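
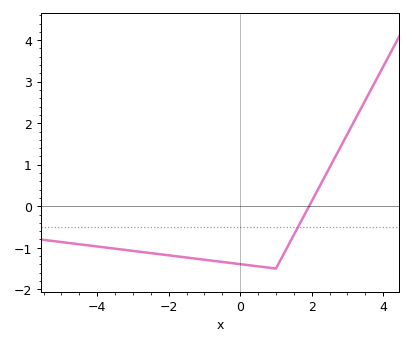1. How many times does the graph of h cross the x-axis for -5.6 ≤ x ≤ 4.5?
1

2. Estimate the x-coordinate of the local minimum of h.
1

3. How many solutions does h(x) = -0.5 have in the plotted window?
1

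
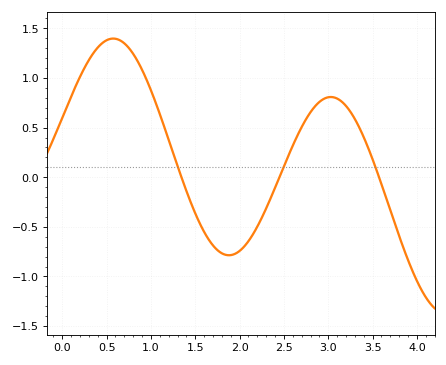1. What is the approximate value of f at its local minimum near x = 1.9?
-0.786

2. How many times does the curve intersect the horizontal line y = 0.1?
3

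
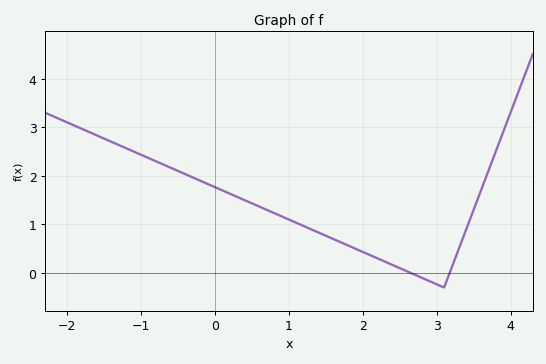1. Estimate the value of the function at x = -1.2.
2.57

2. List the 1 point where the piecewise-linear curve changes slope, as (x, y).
(3.1, -0.3)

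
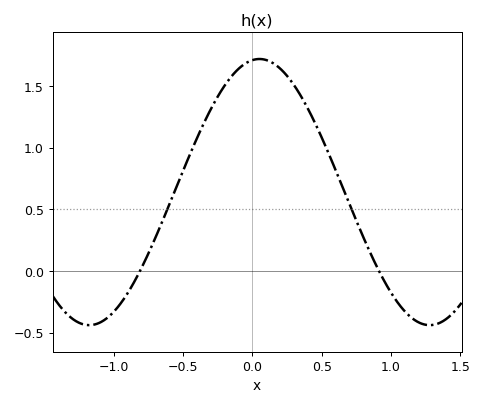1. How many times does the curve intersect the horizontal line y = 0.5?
2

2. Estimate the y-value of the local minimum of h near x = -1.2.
-0.44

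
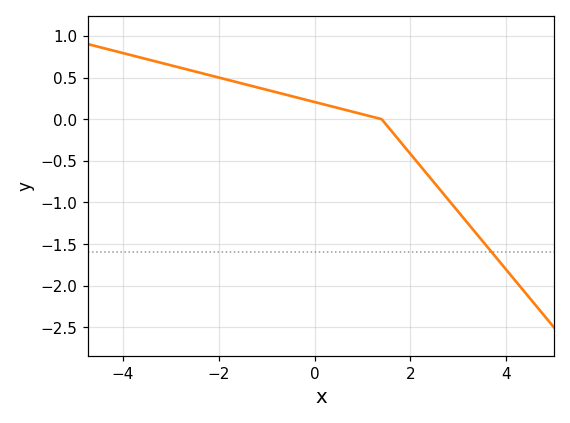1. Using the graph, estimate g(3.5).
-1.46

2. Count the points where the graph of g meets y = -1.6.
1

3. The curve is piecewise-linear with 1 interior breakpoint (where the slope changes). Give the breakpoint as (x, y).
(1.4, 0)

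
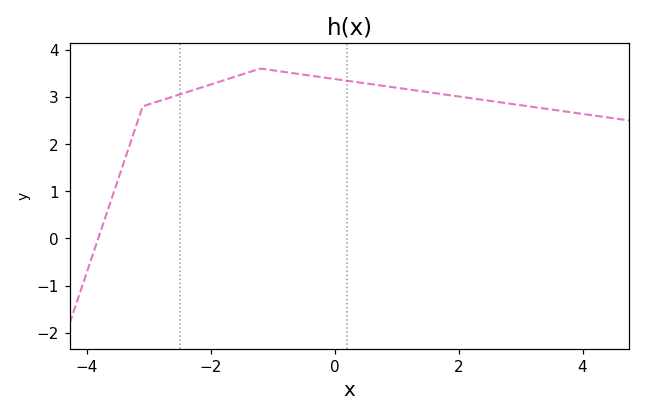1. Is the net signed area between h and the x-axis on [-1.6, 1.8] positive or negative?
positive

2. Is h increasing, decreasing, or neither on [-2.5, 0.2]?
neither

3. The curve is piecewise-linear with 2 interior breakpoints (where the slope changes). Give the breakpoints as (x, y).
(-3.1, 2.8); (-1.2, 3.6)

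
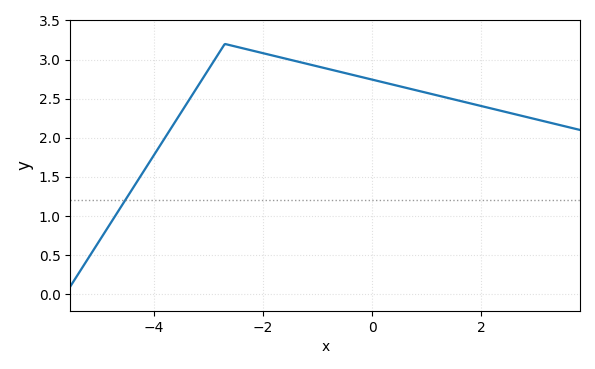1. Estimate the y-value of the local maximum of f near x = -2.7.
3.2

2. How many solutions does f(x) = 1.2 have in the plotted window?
1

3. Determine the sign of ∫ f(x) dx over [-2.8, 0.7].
positive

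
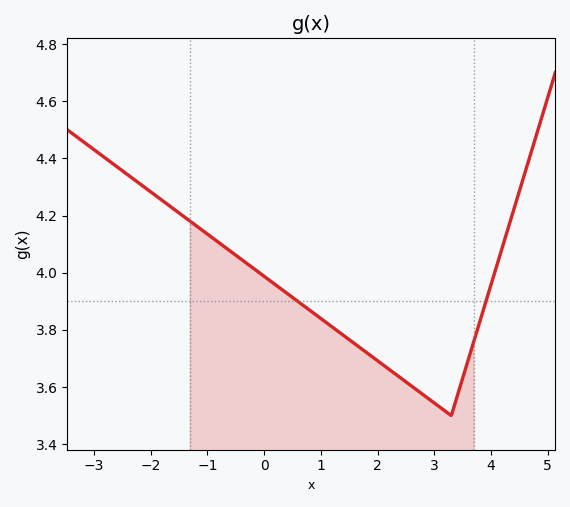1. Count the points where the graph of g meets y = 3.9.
2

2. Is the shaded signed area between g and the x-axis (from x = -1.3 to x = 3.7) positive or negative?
positive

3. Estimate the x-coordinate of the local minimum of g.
3.2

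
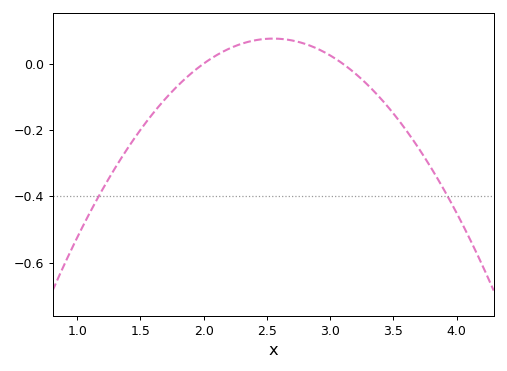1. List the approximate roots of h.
2, 3.1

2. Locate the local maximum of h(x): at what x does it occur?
2.55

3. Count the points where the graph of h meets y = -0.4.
2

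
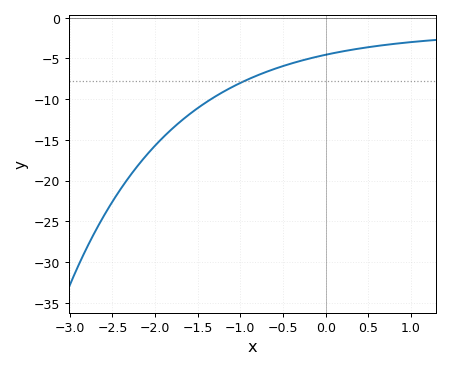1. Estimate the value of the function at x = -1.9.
-14.5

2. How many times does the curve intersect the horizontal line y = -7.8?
1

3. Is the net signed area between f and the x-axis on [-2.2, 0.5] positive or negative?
negative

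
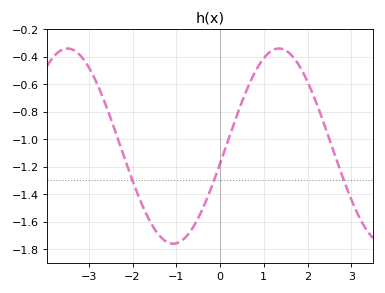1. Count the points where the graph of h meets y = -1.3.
3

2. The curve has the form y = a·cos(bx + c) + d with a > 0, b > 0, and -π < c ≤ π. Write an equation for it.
y = 0.71cos(1.3x - 1.8) - 1.05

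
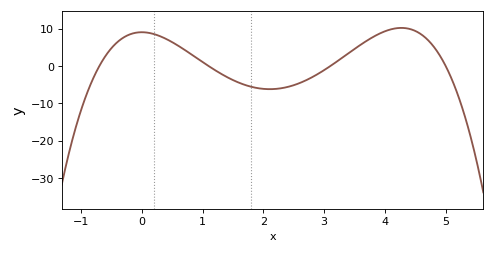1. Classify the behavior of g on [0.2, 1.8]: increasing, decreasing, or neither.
decreasing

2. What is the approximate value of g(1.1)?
0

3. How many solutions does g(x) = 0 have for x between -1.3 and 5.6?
4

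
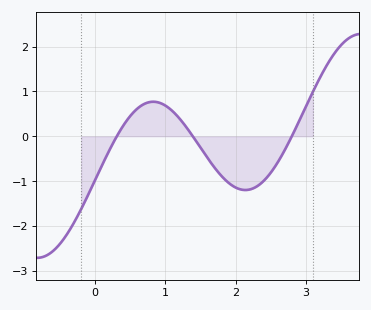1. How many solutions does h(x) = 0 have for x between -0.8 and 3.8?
3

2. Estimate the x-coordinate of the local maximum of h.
0.826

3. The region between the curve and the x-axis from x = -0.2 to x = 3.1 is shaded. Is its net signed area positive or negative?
negative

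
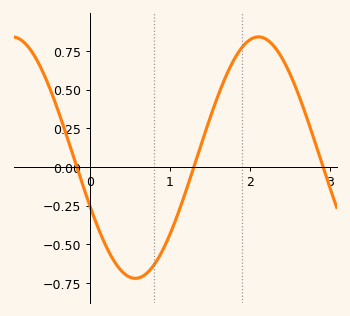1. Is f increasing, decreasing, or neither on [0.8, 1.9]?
increasing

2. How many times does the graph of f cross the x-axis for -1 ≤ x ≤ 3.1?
3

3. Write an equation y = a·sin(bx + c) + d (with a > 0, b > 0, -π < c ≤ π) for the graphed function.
y = 0.78sin(2x - 2.7) + 0.06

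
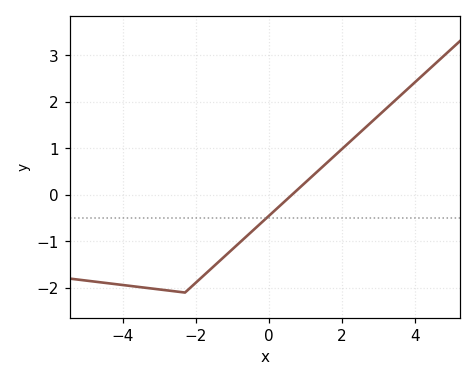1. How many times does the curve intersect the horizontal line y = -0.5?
1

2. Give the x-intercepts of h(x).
0.626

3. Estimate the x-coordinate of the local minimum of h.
-2.3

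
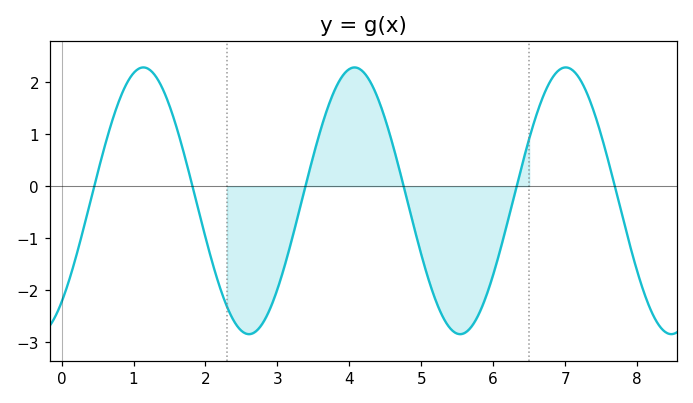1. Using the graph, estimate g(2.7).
-2.79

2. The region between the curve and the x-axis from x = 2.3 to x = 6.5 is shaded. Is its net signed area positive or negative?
negative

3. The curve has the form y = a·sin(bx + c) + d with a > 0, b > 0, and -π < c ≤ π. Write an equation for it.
y = 2.56sin(2.14x - 0.862) - 0.28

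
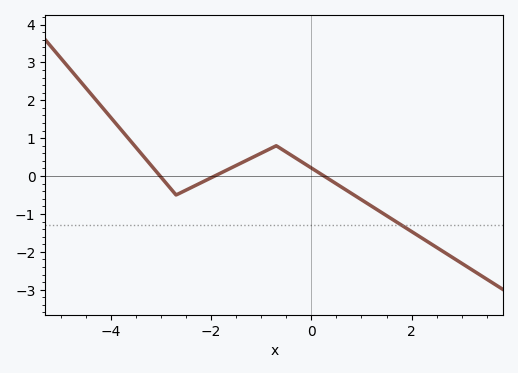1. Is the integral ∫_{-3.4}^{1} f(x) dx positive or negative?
positive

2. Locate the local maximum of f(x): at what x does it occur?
-0.6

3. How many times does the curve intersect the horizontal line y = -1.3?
1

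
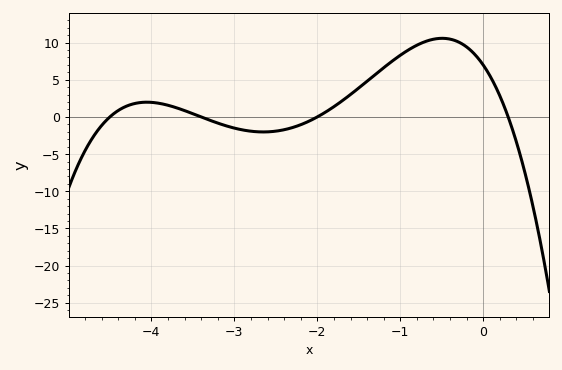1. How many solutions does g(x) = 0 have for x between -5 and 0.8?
4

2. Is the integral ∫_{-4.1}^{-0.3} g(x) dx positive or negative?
positive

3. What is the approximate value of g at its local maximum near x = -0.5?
10.6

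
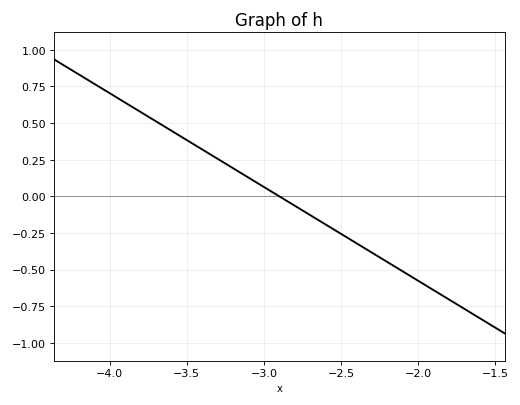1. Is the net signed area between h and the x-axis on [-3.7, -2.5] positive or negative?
positive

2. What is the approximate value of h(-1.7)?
-0.75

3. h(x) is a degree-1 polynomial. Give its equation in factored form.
y = -0.64(x + 2.9)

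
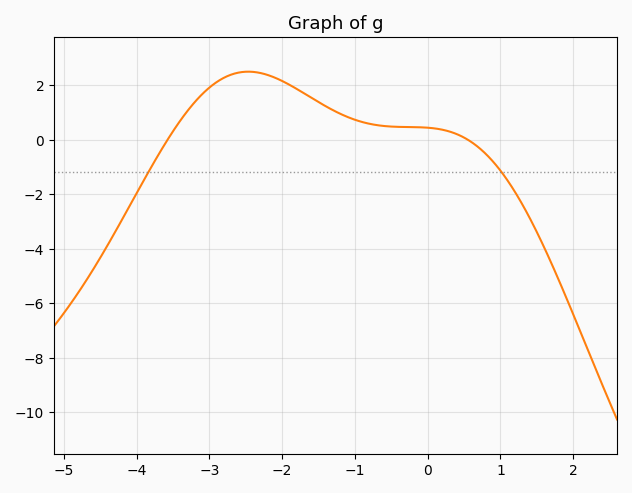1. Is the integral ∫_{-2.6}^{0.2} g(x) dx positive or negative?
positive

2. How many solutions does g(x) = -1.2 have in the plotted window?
2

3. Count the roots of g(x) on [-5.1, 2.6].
2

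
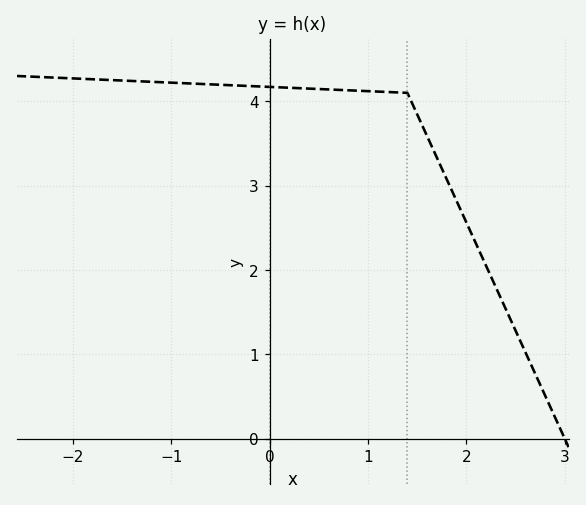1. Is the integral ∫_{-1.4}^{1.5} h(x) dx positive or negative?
positive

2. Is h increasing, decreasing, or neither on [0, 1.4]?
decreasing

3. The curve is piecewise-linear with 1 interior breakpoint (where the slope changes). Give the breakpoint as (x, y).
(1.4, 4.1)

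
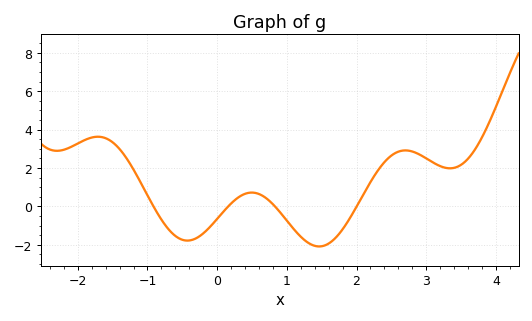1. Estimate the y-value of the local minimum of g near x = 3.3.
1.98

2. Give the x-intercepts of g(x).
-0.913, 0.159, 0.83, 2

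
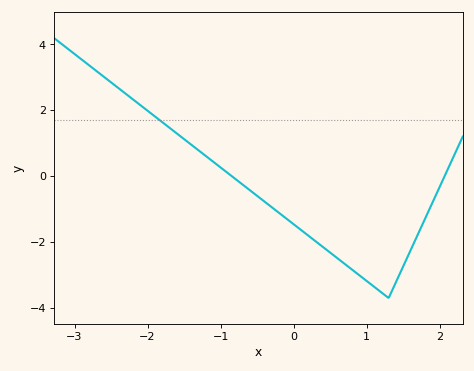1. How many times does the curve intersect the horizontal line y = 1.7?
1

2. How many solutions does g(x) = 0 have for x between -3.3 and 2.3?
2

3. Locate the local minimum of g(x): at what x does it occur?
1.3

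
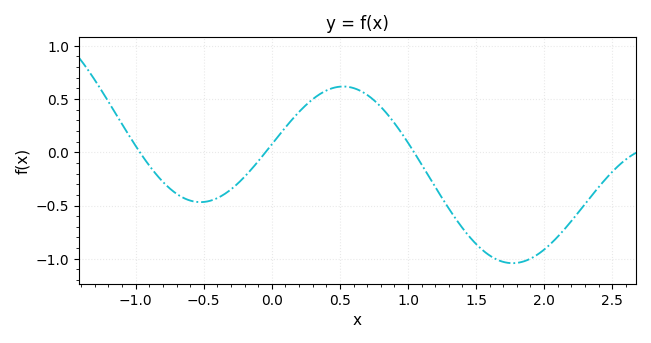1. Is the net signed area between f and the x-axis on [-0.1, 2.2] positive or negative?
negative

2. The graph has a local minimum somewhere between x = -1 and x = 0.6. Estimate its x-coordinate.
-0.5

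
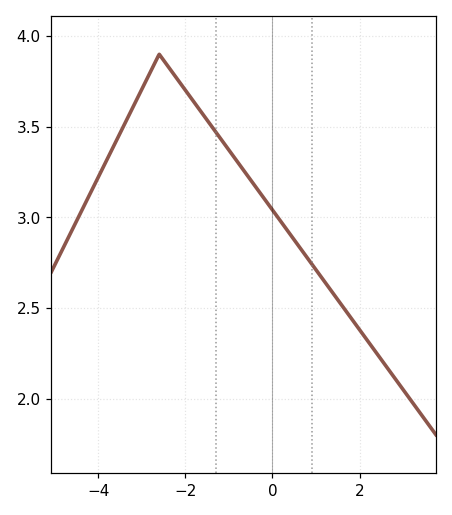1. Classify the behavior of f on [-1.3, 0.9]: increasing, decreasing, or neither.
decreasing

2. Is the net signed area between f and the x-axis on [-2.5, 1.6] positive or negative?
positive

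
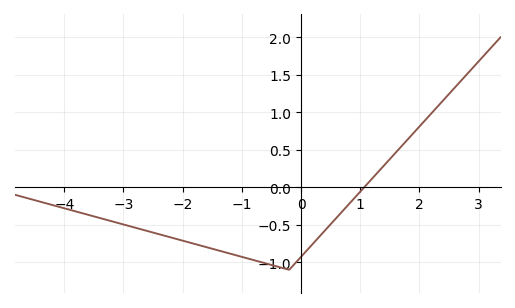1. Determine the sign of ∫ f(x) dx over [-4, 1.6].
negative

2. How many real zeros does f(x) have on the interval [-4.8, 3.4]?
1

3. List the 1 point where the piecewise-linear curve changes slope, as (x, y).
(-0.2, -1.1)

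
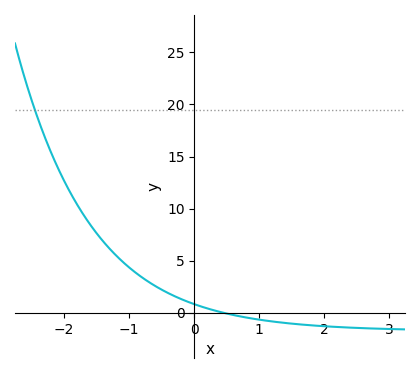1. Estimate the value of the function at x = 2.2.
-1.36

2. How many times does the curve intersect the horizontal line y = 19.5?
1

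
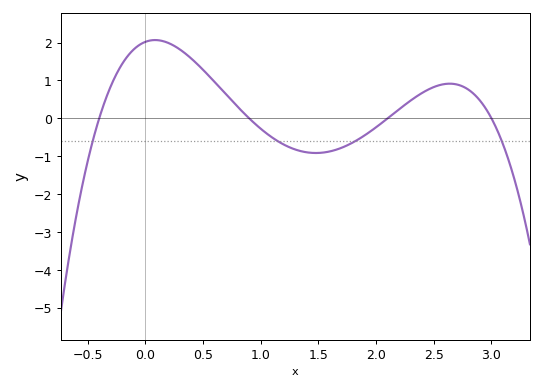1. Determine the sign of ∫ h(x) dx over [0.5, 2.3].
negative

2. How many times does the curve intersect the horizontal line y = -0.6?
4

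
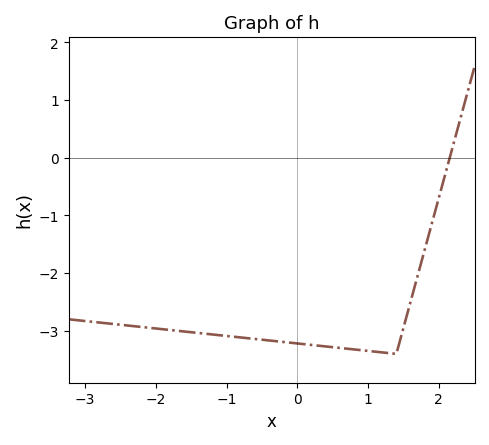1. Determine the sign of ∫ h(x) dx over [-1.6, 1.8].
negative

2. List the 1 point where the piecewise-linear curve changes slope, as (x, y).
(1.4, -3.4)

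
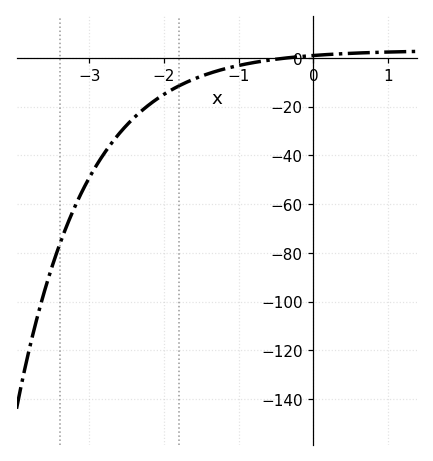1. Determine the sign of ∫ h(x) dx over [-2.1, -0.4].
negative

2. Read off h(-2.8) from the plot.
-39.1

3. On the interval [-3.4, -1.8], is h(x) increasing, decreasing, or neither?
increasing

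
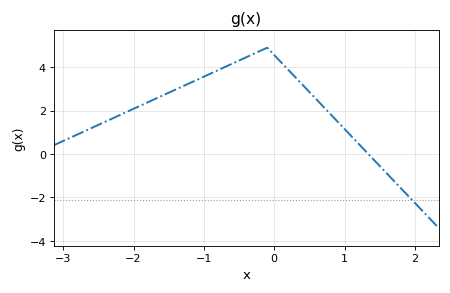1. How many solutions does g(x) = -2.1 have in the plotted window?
1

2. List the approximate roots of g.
1.34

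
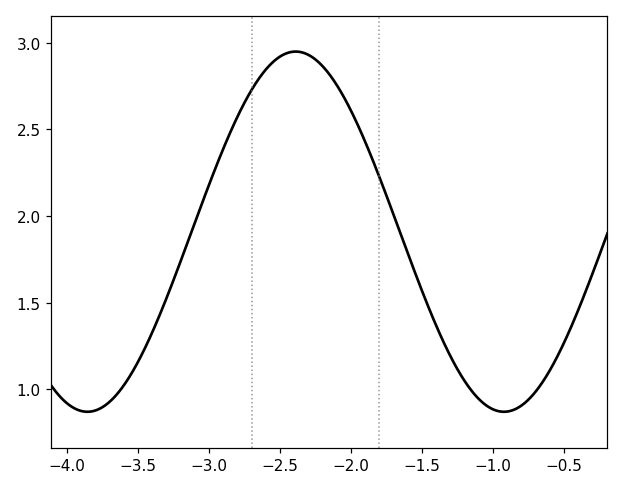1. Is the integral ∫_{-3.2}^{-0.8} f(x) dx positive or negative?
positive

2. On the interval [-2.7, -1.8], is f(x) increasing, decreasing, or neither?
neither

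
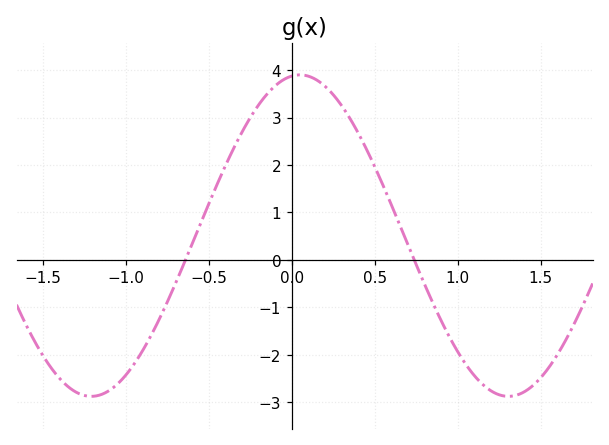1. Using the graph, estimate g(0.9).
-1.3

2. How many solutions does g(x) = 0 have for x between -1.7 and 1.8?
2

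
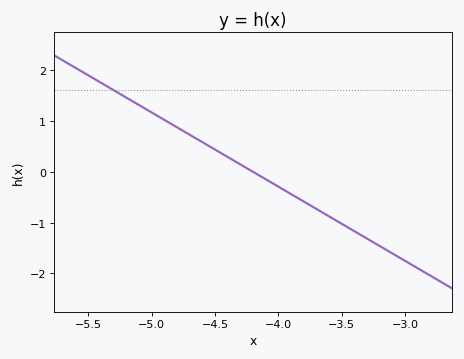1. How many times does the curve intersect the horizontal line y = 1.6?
1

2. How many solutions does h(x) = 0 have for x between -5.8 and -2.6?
1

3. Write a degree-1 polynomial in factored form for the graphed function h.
y = -1.46(x + 4.2)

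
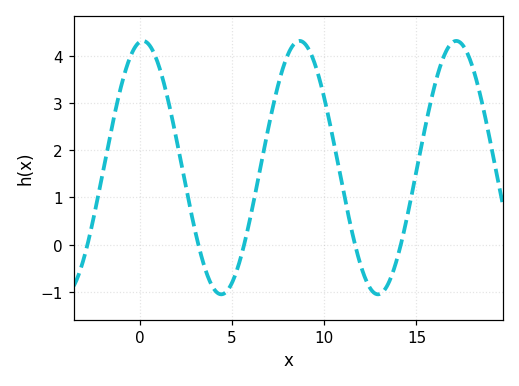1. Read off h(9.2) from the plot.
4.1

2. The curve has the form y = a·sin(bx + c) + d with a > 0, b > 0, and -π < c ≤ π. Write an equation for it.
y = 2.68sin(0.74x + 1.4) + 1.63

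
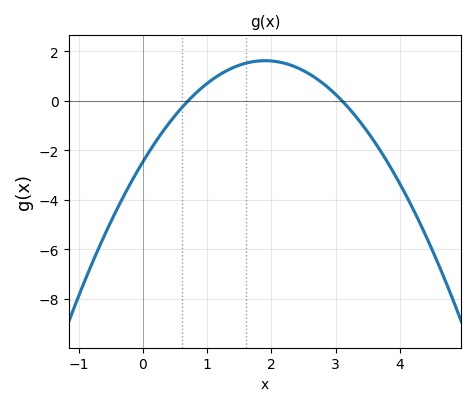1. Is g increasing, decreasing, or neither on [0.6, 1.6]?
increasing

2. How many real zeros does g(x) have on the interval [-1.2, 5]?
2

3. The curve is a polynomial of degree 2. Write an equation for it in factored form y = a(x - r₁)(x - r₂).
y = -1.13(x - 0.7)(x - 3.1)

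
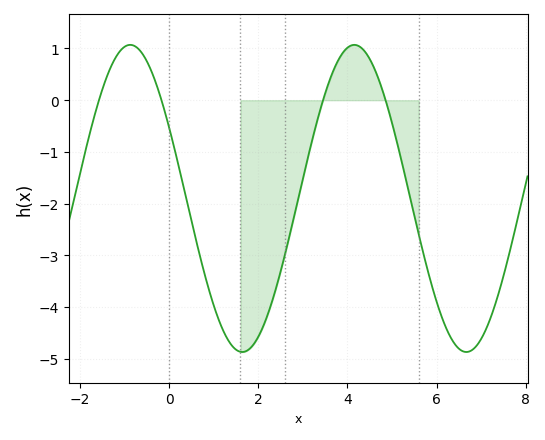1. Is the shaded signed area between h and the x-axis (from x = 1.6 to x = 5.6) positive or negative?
negative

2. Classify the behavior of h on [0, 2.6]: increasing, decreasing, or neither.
neither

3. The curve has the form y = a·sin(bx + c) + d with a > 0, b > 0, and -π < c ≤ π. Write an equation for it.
y = 2.97sin(1.2x + 2.7) - 1.9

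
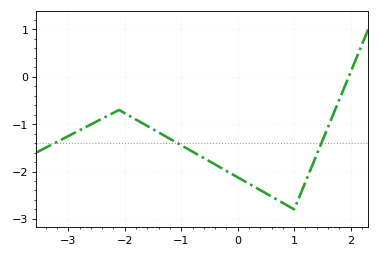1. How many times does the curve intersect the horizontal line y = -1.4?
3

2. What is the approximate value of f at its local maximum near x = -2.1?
-0.7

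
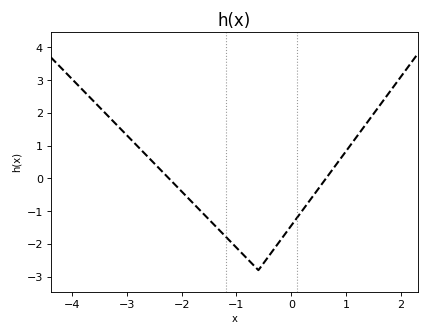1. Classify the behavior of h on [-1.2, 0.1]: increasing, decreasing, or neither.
neither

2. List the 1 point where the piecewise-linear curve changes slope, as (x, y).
(-0.6, -2.8)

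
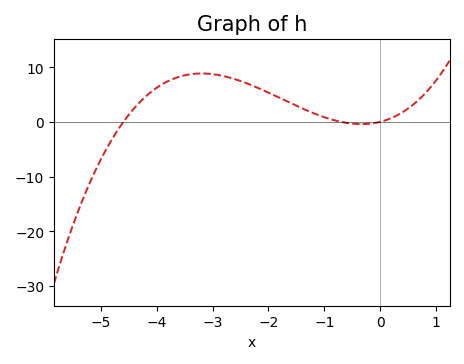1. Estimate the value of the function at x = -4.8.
-3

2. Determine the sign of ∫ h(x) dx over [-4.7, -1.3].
positive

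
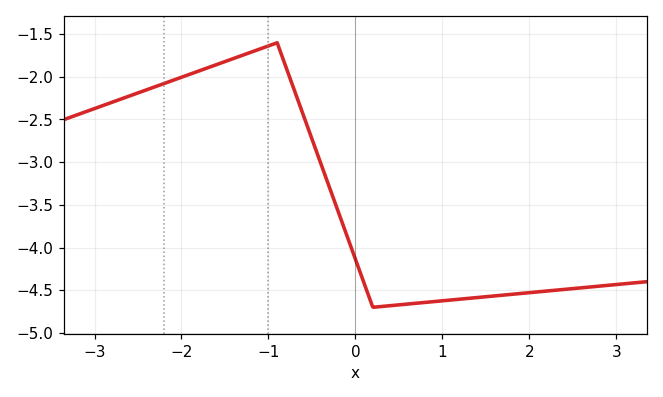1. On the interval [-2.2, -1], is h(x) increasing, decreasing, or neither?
increasing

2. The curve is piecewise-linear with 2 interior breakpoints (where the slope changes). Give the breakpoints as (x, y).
(-0.9, -1.6); (0.2, -4.7)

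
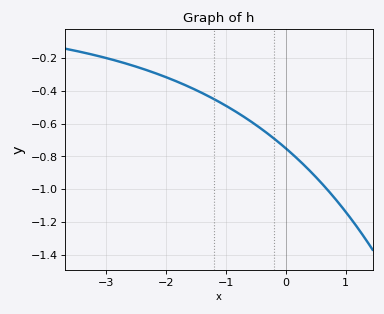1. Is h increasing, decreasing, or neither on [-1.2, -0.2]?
decreasing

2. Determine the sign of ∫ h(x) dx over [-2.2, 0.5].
negative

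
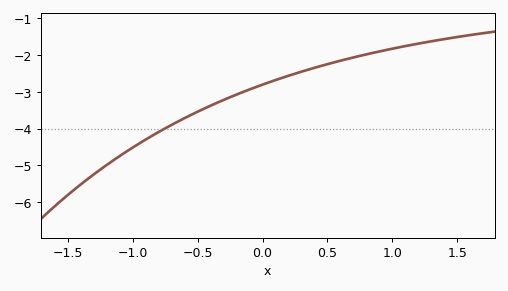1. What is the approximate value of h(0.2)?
-2.56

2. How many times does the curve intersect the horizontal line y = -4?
1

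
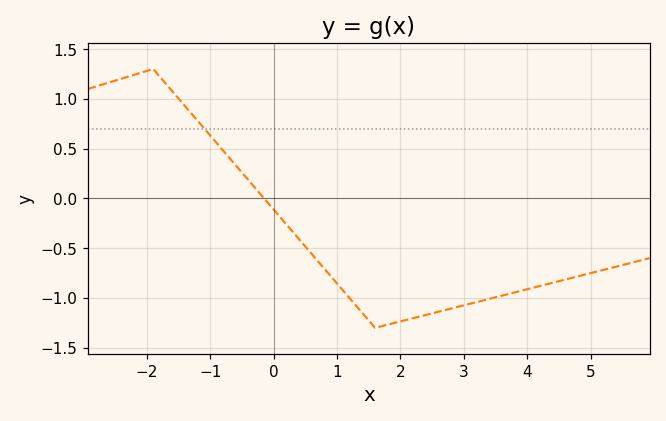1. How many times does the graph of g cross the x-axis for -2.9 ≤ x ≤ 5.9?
1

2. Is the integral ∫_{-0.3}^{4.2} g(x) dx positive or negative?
negative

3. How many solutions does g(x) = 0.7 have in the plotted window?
1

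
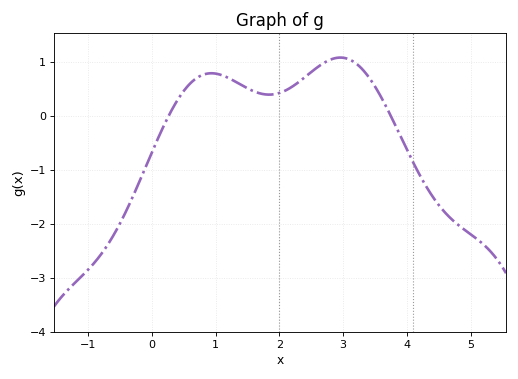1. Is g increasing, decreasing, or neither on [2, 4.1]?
neither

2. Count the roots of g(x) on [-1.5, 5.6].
2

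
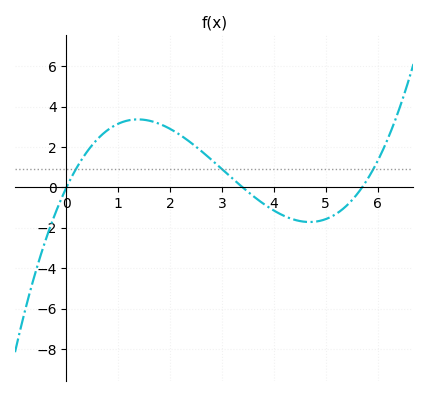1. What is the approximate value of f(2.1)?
2.75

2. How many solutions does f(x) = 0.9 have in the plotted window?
3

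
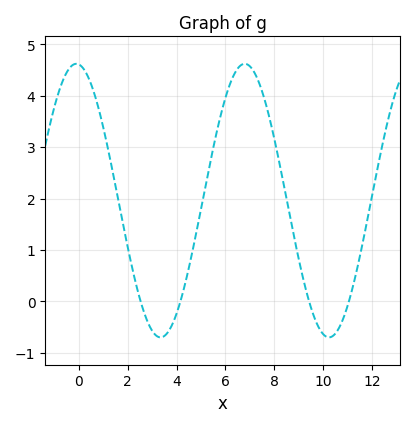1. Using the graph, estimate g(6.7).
4.61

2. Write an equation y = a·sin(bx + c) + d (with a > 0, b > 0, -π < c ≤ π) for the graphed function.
y = 2.66sin(0.91x + 1.67) + 1.96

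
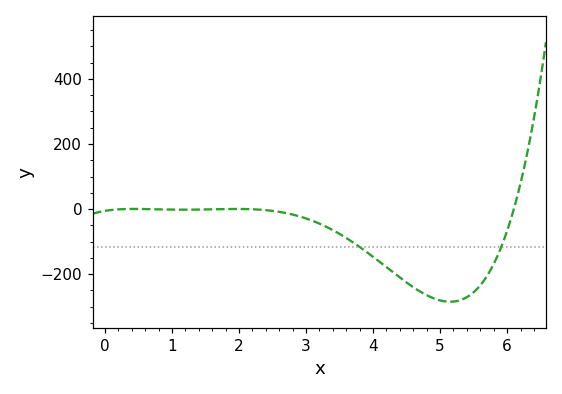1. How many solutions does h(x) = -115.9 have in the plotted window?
2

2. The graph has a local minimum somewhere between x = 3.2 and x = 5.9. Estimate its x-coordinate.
5.2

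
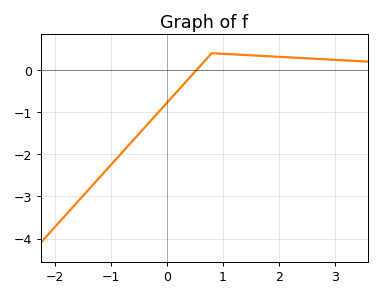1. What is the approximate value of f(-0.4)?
-1.37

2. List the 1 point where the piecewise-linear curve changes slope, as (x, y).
(0.8, 0.4)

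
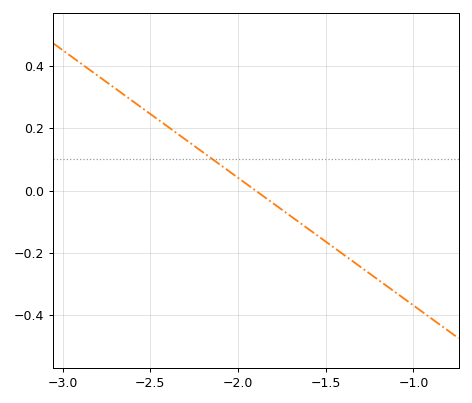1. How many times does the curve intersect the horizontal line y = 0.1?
1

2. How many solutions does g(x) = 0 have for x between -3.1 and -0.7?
1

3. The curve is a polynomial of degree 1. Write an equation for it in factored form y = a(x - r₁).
y = -0.41(x + 1.9)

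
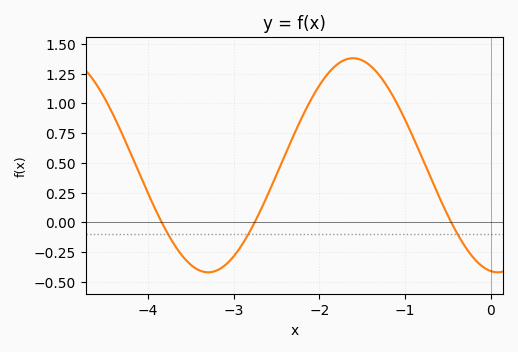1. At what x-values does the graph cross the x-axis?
-3.84, -2.75, -0.461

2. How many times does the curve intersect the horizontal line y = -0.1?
3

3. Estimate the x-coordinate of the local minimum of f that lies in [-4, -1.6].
-3.3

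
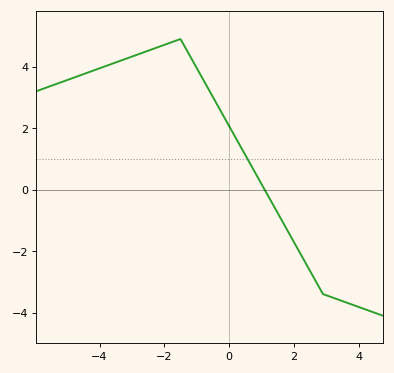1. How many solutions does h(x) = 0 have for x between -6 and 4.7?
1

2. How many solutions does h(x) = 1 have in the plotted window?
1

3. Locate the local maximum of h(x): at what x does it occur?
-1.6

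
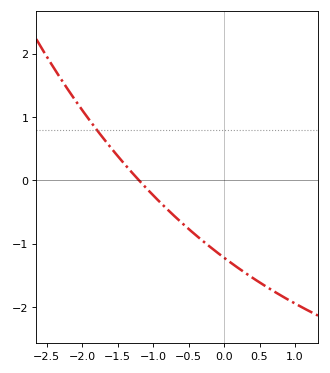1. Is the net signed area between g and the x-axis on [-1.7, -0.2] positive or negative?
negative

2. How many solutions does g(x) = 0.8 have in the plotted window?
1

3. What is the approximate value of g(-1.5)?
0.384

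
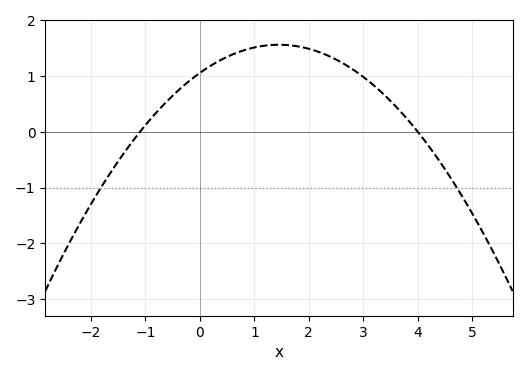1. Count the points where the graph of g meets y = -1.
2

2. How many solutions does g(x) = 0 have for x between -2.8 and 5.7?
2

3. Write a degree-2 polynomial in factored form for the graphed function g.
y = -0.24(x + 1.1)(x - 4)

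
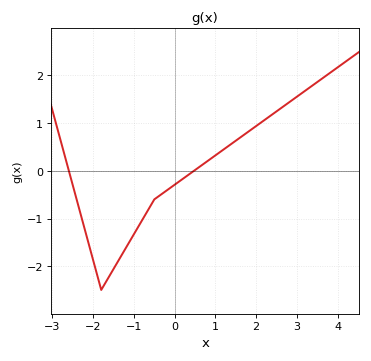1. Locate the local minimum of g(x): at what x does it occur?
-1.8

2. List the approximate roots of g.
-2.6, 0.4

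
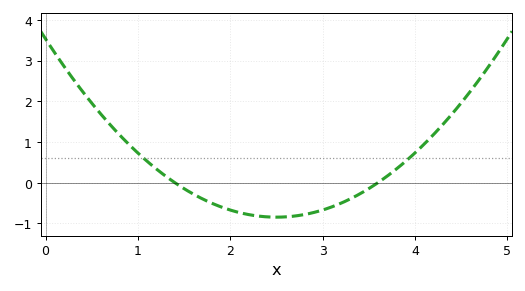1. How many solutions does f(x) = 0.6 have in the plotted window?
2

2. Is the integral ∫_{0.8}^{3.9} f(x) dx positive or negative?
negative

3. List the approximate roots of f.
1.4, 3.6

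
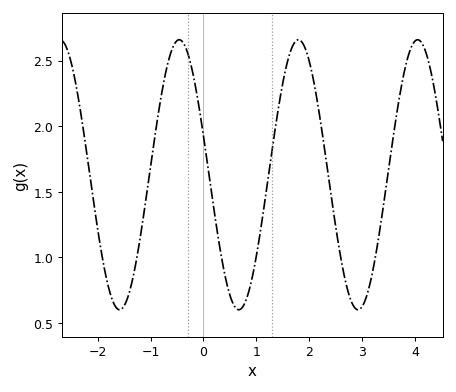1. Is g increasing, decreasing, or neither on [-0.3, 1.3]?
neither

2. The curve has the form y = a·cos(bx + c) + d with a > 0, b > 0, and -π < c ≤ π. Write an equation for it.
y = 1.03cos(2.8x + 1.3) + 1.63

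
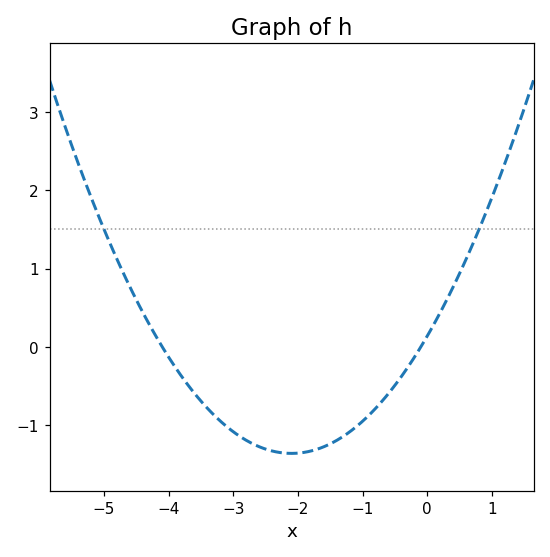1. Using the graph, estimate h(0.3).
0.598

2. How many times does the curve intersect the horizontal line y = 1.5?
2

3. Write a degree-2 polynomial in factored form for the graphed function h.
y = 0.34(x + 4.1)(x + 0.1)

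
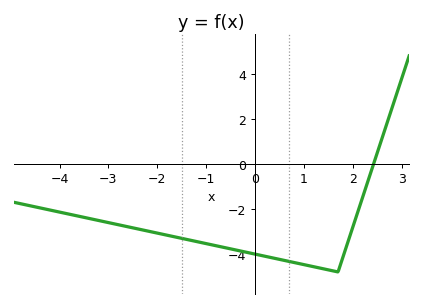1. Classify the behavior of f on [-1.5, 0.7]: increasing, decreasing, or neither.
decreasing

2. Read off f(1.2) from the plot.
-4.6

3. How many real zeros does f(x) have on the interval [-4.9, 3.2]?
1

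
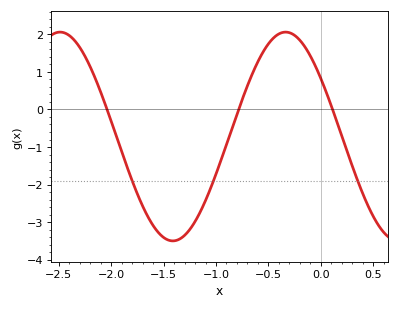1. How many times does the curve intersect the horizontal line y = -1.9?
3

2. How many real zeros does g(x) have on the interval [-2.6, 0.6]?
3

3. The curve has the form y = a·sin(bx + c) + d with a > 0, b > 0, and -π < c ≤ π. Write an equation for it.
y = 2.78sin(2.92x + 2.55) - 0.72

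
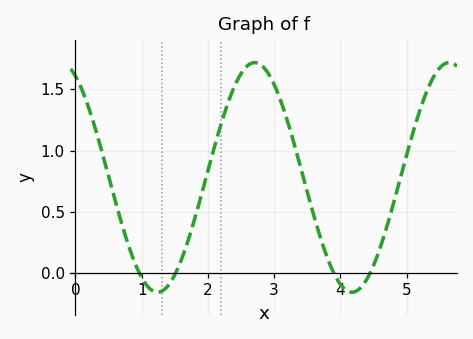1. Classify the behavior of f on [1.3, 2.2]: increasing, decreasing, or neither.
increasing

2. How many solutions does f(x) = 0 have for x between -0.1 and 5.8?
4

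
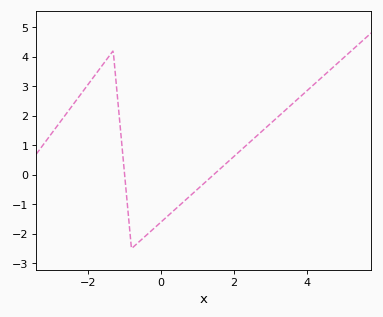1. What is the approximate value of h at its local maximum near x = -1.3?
4.2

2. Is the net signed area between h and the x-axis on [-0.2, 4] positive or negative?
positive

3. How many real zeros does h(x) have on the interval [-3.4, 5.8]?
2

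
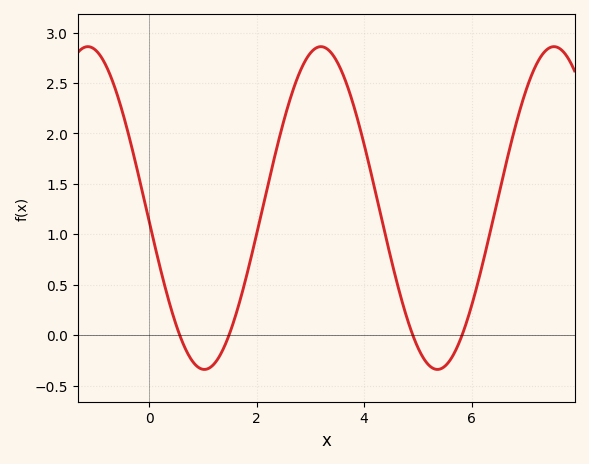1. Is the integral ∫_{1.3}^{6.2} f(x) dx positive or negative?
positive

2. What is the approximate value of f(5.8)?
-0.05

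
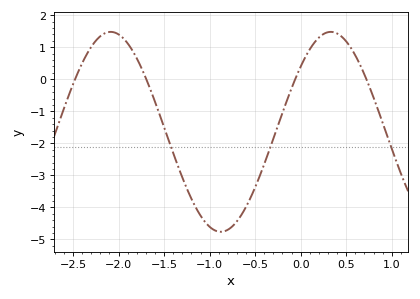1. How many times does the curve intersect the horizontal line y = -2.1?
3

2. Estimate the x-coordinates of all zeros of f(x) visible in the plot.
-2.5, -1.7, -0.1, 0.7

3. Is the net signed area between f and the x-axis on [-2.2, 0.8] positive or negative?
negative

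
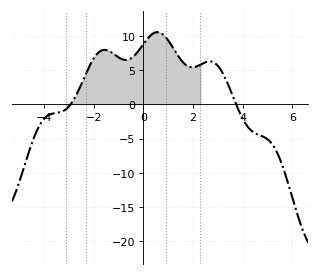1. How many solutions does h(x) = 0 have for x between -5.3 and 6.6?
2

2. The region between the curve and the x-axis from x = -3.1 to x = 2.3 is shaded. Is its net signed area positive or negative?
positive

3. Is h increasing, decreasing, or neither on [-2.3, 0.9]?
neither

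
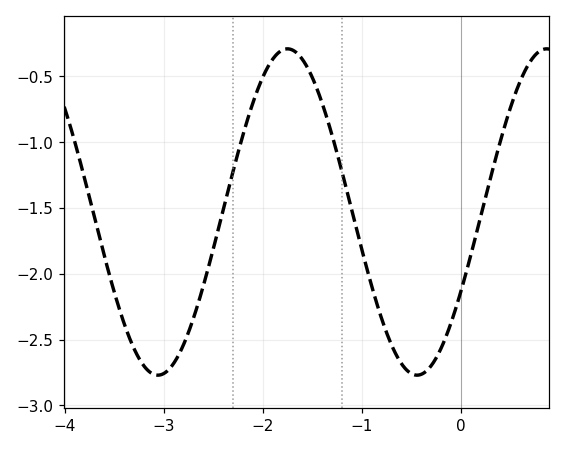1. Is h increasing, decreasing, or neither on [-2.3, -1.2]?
neither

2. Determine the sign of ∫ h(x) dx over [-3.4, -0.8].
negative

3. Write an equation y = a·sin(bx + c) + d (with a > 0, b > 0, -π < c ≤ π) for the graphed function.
y = 1.24sin(2.4x - 0.51) - 1.53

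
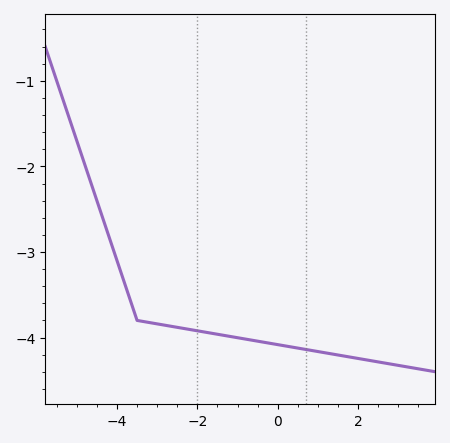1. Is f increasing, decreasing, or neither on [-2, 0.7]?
decreasing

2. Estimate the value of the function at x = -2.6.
-3.87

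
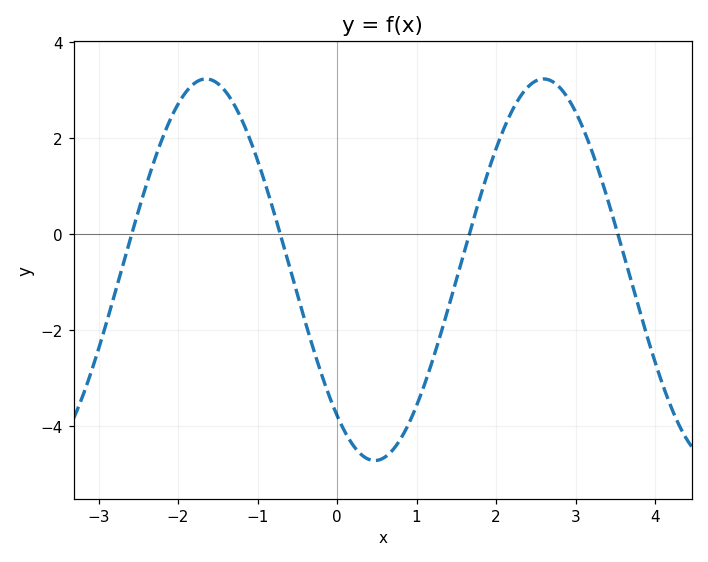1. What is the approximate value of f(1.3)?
-2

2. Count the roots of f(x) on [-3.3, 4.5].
4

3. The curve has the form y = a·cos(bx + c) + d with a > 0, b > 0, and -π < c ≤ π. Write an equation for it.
y = 3.97cos(1.5x + 2.4) - 0.74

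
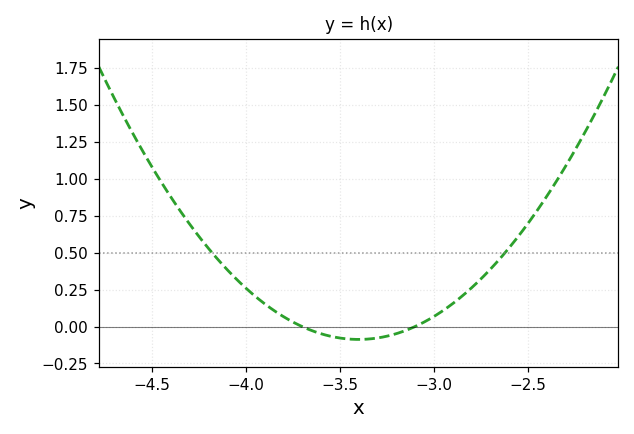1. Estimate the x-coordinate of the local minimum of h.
-3.4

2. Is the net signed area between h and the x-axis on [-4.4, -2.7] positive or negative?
positive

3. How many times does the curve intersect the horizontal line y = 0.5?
2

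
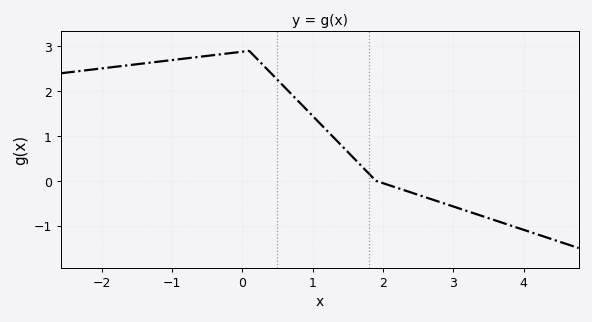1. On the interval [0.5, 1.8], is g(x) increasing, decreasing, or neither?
decreasing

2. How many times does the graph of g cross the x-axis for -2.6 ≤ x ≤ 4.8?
1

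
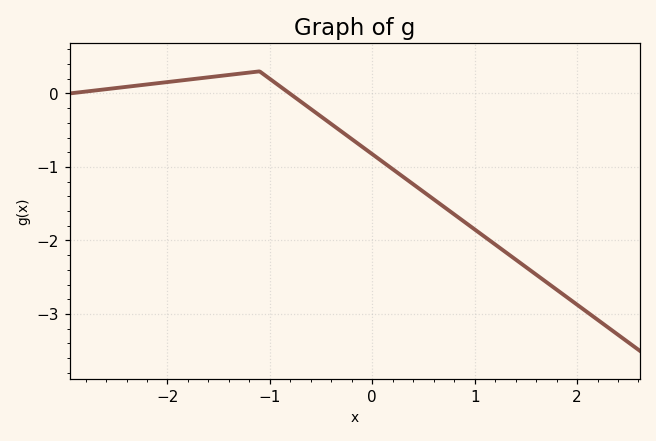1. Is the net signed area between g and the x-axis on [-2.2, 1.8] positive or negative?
negative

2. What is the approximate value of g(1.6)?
-2.5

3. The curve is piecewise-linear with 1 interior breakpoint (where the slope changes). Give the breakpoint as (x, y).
(-1.1, 0.3)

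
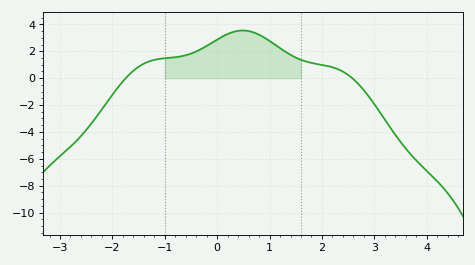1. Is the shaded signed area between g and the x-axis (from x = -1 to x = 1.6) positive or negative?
positive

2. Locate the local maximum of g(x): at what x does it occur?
0.487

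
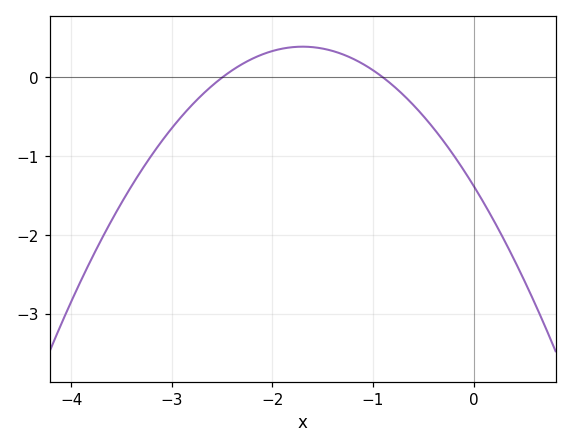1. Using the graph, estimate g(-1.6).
0.384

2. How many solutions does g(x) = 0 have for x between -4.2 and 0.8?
2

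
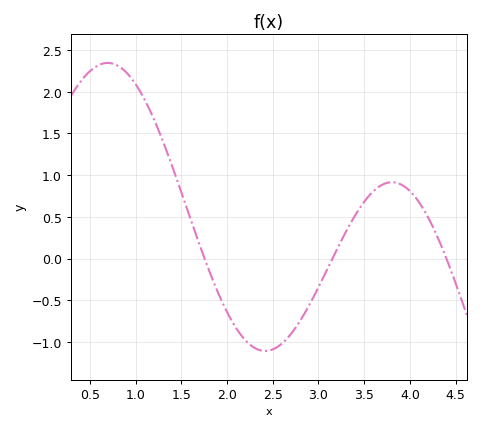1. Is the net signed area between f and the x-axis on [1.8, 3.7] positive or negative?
negative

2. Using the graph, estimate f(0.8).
2.31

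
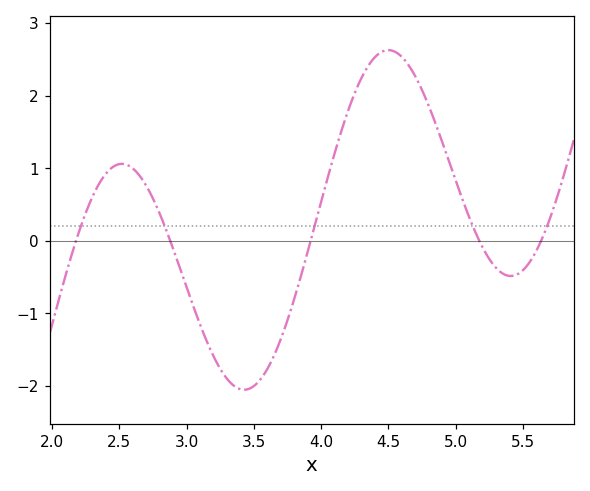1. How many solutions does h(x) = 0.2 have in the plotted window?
5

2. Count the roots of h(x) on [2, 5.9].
5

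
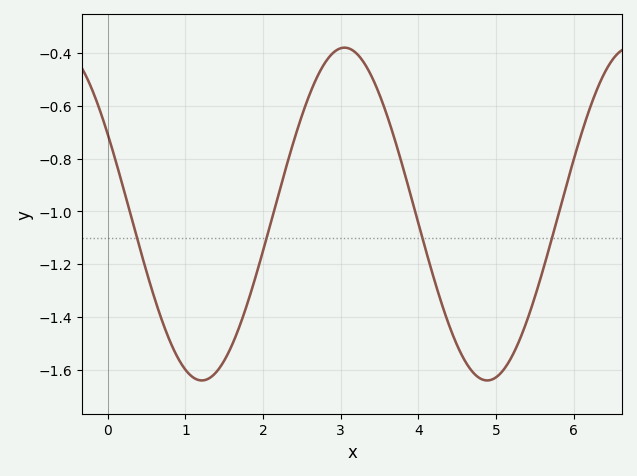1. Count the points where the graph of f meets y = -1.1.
4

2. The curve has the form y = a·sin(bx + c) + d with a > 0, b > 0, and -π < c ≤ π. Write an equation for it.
y = 0.63sin(1.7x + 2.6) - 1.01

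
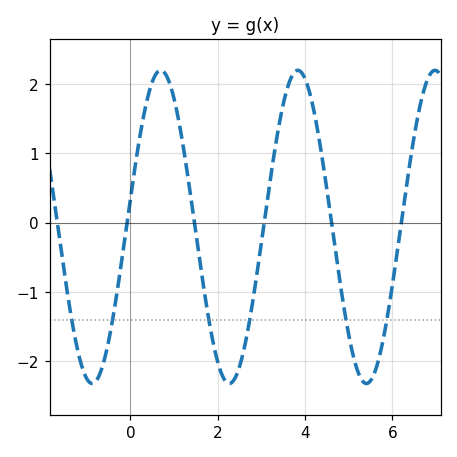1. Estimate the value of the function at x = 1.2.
1.14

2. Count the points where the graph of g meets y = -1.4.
6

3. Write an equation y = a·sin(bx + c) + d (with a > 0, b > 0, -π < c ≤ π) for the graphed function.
y = 2.26sin(2x + 0.18) - 0.06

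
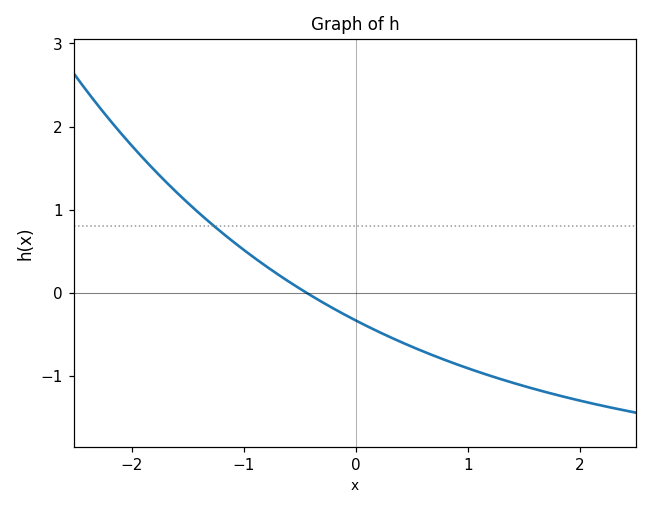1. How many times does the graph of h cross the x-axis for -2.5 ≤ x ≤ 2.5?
1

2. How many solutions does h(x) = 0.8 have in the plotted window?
1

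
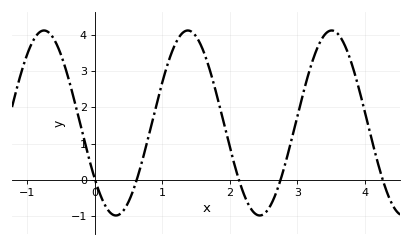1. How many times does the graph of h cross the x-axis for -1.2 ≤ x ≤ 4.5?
5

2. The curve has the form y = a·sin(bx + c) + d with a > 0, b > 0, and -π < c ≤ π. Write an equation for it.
y = 2.55sin(3x - 2.5) + 1.57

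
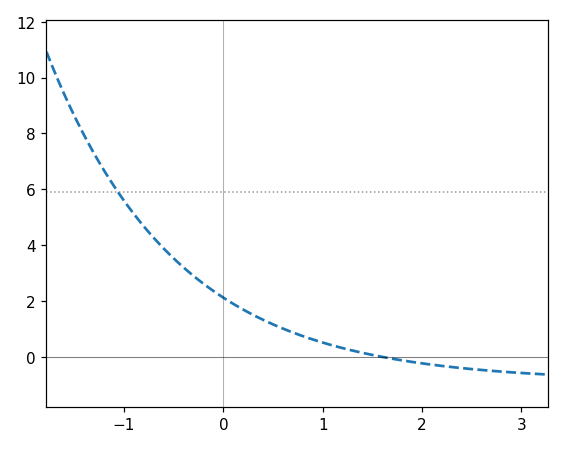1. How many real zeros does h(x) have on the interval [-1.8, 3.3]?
1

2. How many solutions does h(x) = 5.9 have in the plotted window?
1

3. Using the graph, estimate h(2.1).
-0.2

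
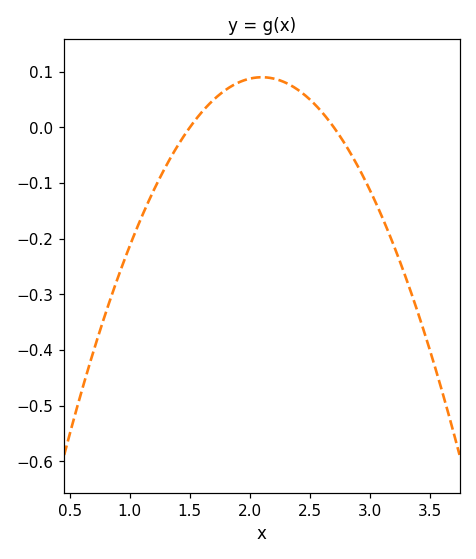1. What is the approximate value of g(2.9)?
-0.07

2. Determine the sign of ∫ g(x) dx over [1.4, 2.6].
positive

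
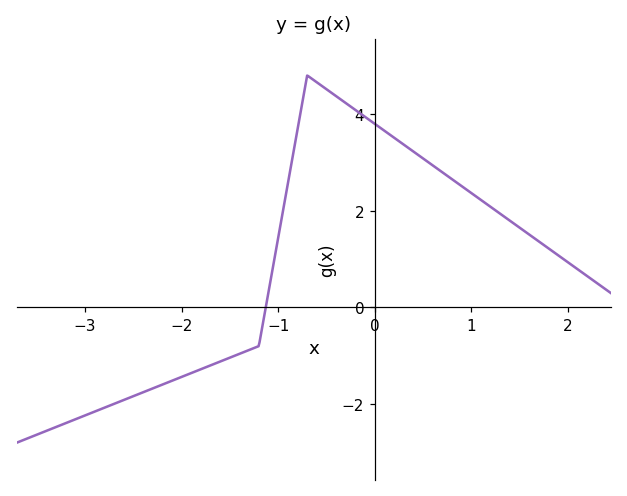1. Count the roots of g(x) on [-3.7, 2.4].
1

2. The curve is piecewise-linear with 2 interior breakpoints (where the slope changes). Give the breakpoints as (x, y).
(-1.2, -0.8); (-0.7, 4.8)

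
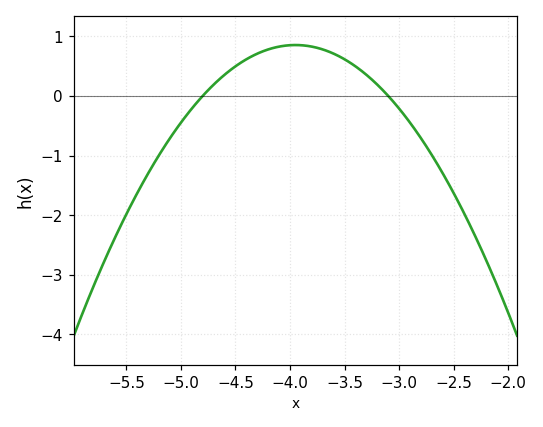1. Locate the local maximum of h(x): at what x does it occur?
-3.95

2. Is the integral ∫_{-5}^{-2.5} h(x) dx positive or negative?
positive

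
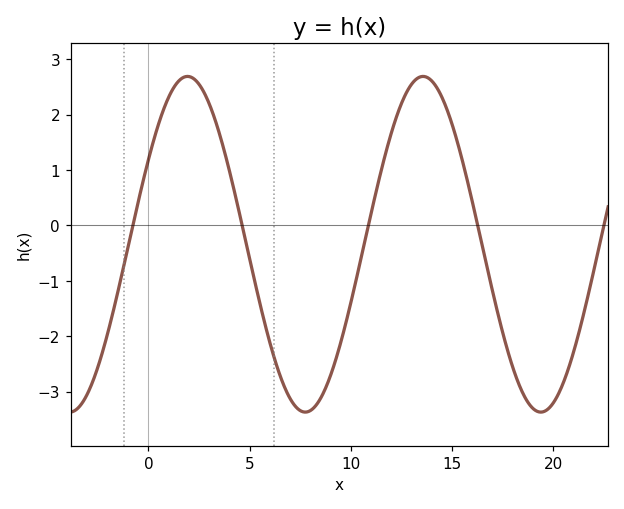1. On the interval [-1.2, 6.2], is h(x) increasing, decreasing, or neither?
neither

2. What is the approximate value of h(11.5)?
1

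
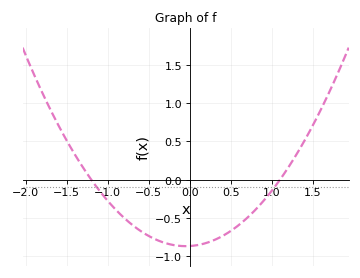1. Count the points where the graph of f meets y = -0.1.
2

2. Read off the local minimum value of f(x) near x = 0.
-0.85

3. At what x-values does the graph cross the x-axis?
-1.2, 1.1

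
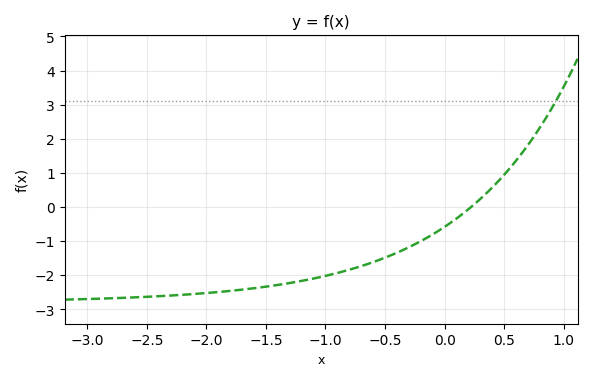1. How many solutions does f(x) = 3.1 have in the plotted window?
1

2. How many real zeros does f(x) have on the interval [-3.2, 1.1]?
1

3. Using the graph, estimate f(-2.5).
-2.6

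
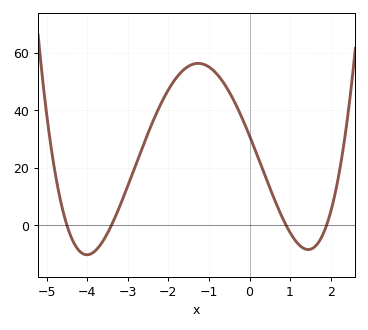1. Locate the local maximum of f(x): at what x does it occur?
-1.2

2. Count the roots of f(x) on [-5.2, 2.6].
4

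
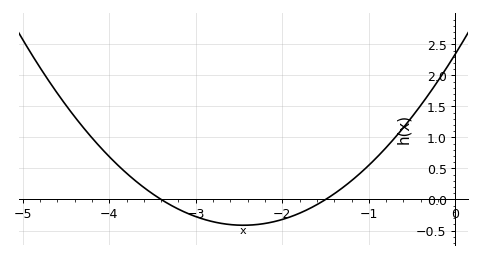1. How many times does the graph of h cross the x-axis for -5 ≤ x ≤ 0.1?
2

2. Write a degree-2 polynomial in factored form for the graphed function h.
y = 0.46(x + 3.4)(x + 1.5)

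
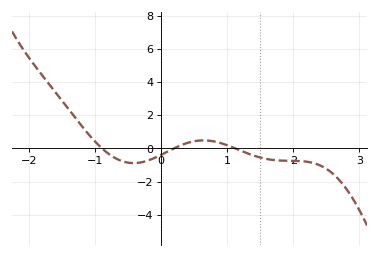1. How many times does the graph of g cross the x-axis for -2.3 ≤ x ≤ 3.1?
3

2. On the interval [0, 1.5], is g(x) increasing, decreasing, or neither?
neither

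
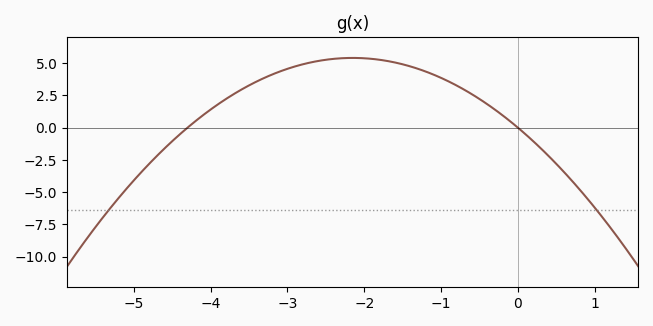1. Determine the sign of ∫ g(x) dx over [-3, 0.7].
positive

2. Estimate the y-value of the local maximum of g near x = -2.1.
5.4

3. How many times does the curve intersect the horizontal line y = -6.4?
2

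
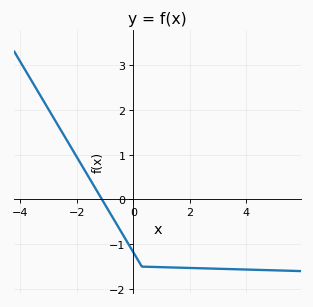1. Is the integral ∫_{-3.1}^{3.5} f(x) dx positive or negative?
negative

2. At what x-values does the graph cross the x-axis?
-1.2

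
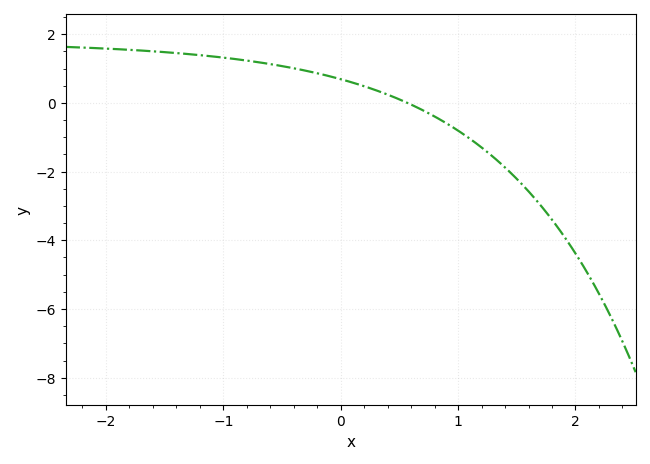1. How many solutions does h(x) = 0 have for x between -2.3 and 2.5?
1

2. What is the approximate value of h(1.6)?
-2.6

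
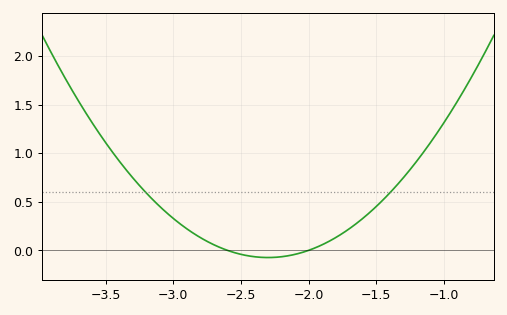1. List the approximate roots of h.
-2.6, -2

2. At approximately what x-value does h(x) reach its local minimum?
-2.3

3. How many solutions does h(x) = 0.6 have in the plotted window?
2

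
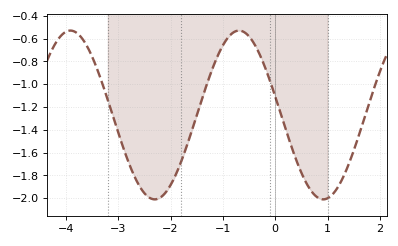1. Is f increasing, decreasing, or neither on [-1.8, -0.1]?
neither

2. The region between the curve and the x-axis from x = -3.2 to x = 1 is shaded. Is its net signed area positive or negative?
negative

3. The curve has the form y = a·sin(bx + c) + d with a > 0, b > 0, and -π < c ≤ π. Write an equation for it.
y = 0.74sin(1.95x + 2.92) - 1.27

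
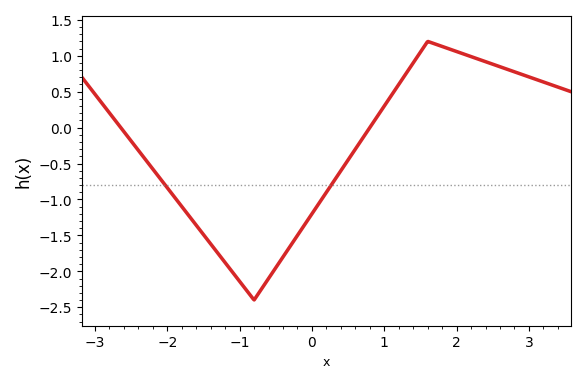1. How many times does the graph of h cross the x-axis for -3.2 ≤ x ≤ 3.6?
2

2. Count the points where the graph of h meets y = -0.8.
2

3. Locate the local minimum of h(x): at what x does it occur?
-0.8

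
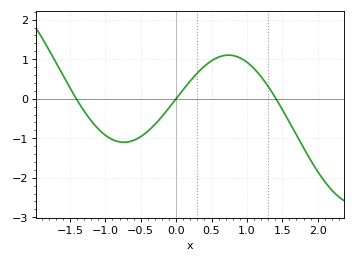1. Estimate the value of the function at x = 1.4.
0.032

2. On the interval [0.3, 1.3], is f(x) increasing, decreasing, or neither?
neither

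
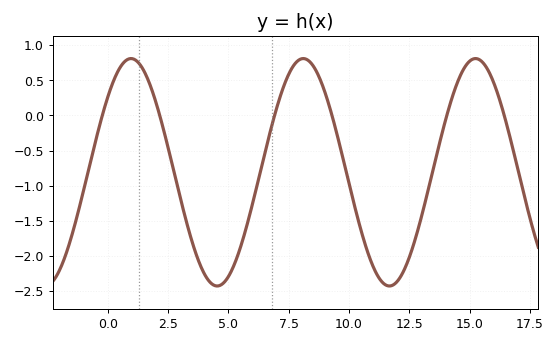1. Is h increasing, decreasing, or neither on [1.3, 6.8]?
neither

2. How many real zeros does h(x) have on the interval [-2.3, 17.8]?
6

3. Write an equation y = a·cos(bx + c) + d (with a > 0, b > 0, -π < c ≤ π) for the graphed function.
y = 1.62cos(0.88x - 0.85) - 0.81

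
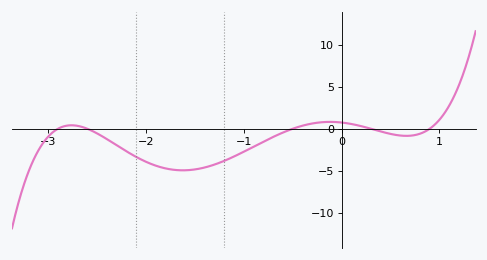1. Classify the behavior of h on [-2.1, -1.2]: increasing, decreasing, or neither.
neither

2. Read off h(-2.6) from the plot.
0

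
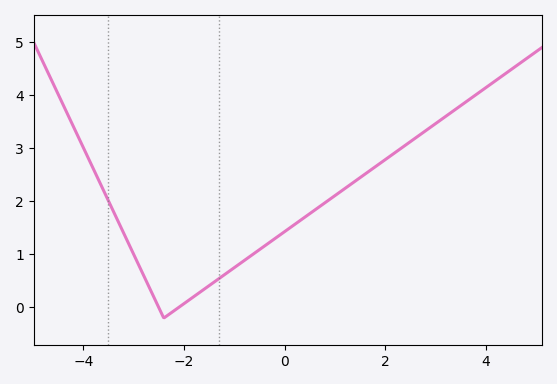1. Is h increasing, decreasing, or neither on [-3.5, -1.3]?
neither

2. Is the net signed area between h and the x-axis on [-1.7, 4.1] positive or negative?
positive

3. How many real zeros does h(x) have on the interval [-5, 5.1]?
2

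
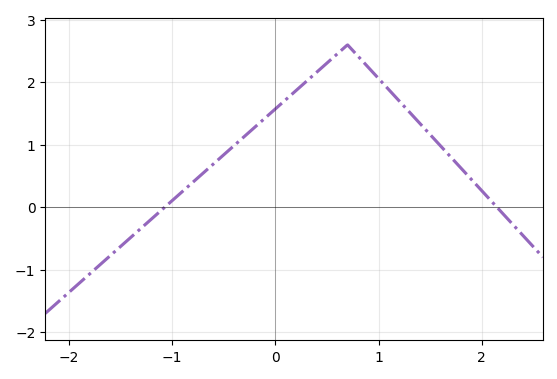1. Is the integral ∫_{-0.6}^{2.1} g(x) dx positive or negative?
positive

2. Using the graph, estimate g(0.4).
2.16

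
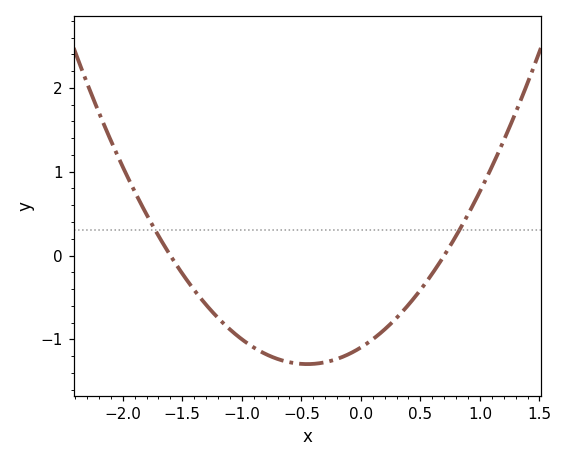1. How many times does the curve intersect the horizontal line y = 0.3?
2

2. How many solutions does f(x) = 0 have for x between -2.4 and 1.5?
2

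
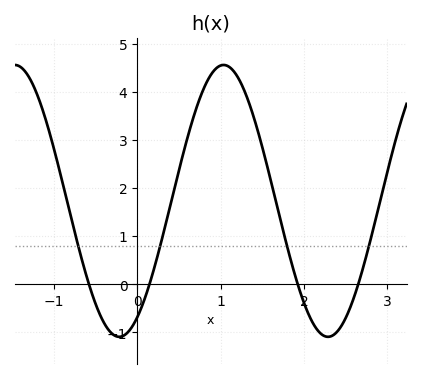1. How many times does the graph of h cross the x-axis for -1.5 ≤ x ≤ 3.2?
4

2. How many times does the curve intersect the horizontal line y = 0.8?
4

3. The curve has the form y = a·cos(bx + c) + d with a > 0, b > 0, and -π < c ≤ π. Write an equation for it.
y = 2.83cos(2.5x - 2.6) + 1.74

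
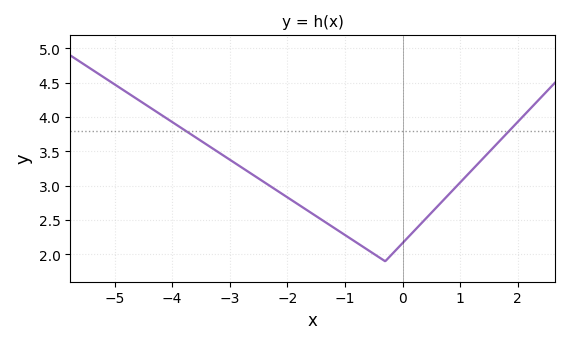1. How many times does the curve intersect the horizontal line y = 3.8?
2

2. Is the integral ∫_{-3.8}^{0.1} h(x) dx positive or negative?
positive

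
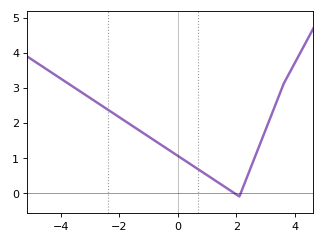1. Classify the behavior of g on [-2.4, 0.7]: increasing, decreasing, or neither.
decreasing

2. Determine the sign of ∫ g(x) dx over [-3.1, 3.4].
positive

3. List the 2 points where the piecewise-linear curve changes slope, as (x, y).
(2.1, -0.1); (3.6, 3.1)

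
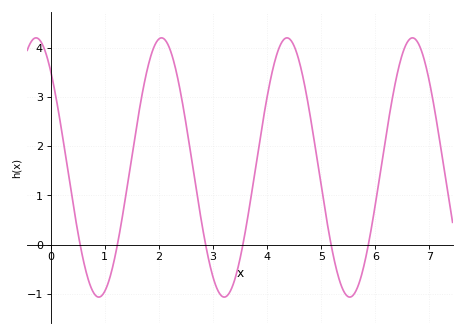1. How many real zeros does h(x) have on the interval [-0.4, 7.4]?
6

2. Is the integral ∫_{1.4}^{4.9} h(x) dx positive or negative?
positive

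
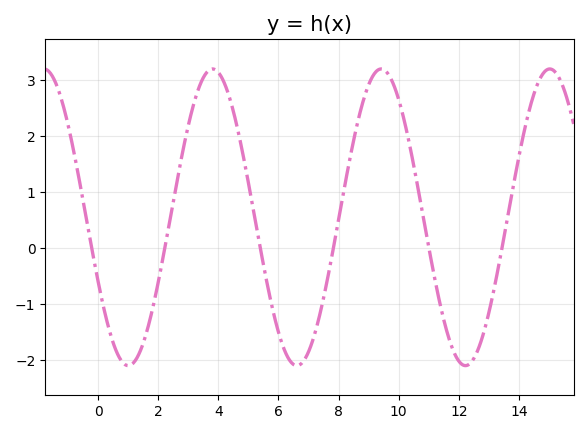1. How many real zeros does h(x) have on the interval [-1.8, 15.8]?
6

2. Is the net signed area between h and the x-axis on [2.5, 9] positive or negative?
positive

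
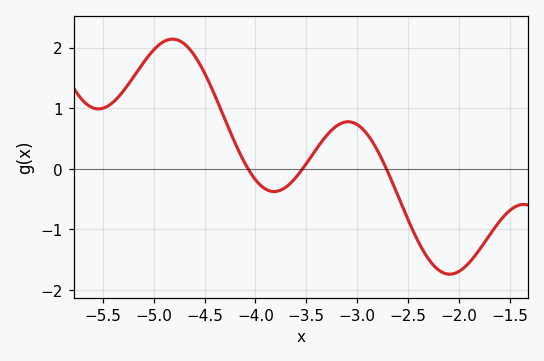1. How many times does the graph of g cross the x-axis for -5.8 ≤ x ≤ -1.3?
3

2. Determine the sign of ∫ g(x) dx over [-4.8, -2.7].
positive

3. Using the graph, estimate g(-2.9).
0.568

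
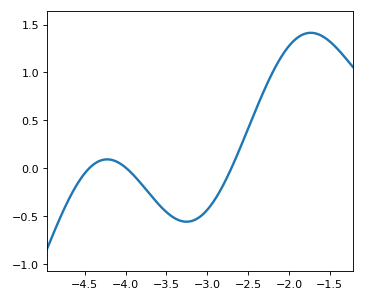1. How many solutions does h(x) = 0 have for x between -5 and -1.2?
3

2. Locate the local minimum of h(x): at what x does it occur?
-3.3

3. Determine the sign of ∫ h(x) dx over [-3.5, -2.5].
negative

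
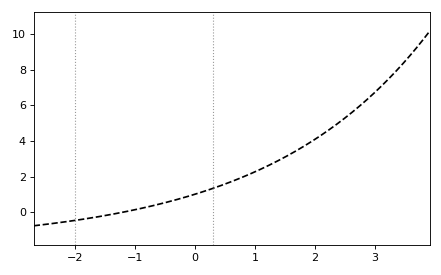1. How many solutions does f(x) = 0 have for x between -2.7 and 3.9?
1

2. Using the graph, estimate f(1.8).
3.67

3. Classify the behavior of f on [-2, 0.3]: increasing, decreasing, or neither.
increasing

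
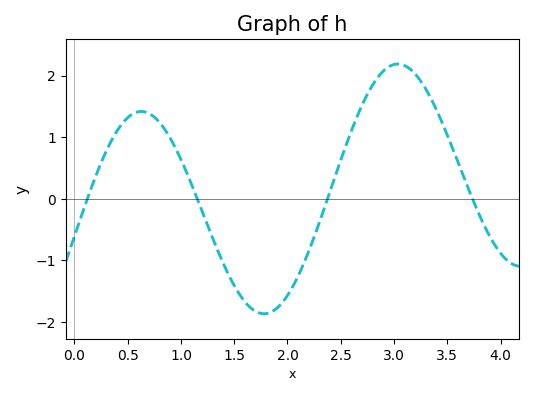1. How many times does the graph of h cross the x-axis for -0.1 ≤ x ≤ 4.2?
4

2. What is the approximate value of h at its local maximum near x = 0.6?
1.4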